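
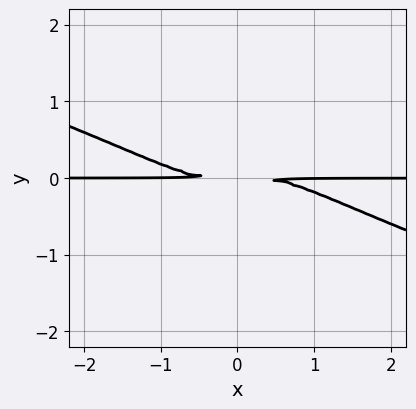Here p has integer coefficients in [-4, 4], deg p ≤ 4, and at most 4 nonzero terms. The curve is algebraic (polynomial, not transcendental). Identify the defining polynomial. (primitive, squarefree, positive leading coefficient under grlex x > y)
(a) The degree is 4 — the shape is more complex than any degree-3 curve.
(b) Checking where it meets the axes: every point of the x-axis in the box is on the curve.
(c) These observations pin down the coefficients.

x^3*y + 2*x^2*y^2 - 2*x*y^3 + 3*y^2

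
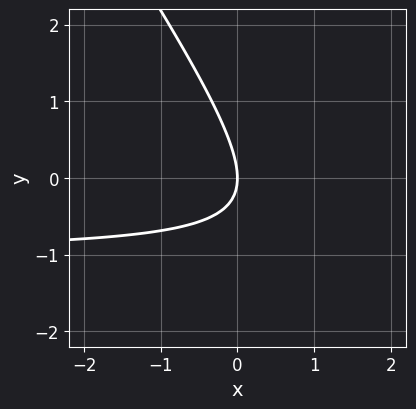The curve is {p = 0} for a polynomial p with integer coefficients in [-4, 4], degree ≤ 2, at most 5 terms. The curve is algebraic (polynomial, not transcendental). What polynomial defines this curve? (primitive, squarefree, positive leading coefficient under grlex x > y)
3*x*y + 2*y^2 + 3*x

Degree: the shape is more complex than any degree-1 curve, so deg p = 2.
Against the integer gridlines: it crosses the y-axis at the gridline y = 0; it crosses the x-axis at the gridline x = 0.
Together with the visible shape, these determine p as stated.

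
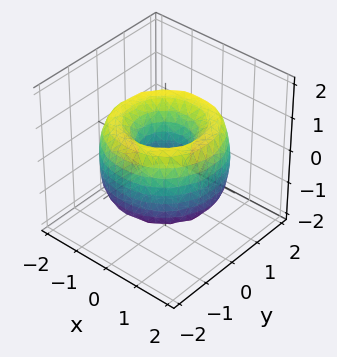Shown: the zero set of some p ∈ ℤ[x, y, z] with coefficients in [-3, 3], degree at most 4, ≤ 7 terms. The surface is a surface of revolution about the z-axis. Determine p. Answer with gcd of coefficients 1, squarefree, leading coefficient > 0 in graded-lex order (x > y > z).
x^4 + 2*x^2*y^2 + y^4 - 3*x^2 - 3*y^2 + z^2 + 1

(a) deg p = 4. No degree-3 surface has this shape.
(b) By symmetry, every cross-section ⟂ z is a circle, so x, y appear only via x² + y².
(c) Checking where it meets the axes: a circular section at z = -1 has radius exactly 1; no z-intercept at any integer in the box.
(d) Putting this together gives p.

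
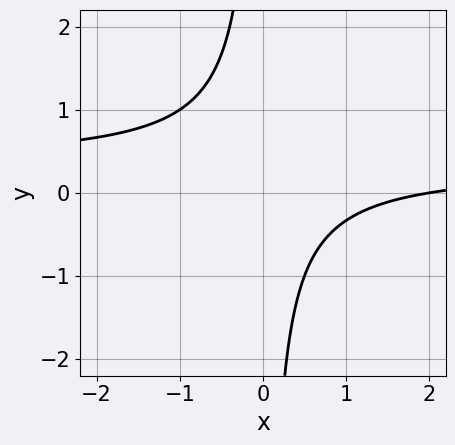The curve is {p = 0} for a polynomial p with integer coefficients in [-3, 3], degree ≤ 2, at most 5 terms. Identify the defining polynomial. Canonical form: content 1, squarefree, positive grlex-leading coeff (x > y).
3*x*y - x + 2

(a) deg p = 2. No degree-1 curve has this shape.
(b) From the visible intercepts: it meets the x-axis at x = 2 (among the integer gridlines); no y-intercept at any integer in the box.
(c) The integer polynomial consistent with all of this is the stated p.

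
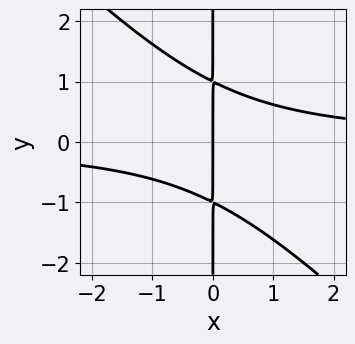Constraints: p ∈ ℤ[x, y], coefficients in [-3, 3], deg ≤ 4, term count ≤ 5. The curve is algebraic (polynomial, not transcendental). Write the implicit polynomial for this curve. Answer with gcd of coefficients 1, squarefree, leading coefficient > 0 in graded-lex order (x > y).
(a) deg p = 3. No degree-2 curve has this shape.
(b) From the axis intercepts and sections: it meets the x-axis at x = 0 (among the integer gridlines); every point of the y-axis in the box is on the curve.
(c) Matching integer coefficients to the picture gives p.

x^2*y + x*y^2 - x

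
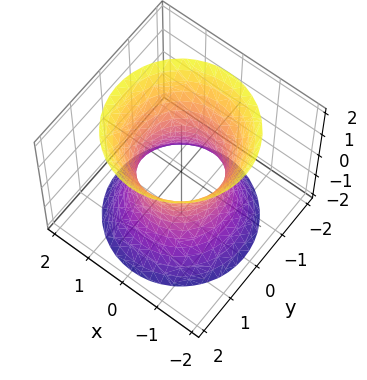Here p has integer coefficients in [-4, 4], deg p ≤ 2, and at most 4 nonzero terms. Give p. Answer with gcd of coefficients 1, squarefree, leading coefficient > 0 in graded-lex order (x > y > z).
2*x^2 + 2*y^2 - z^2 - 2

Degree: an hourglass — one-sheet hyperboloid; a quadric, so deg p = 2.
Symmetries: mirror symmetry z ↦ −z ⇒ only even powers of z; the surface is invariant under rotation about z: p = q(x² + y², z).
From the visible intercepts: a circular section at z = 1 has radius between 1 and 2; among the integer gridlines, it crosses the x-axis at x ∈ {-1, 1}; the y-axis gridline crossings are at y ∈ {-1, 1}; the surface avoids every integer z-axis point in the box.
Solving for integer coefficients yields p as stated.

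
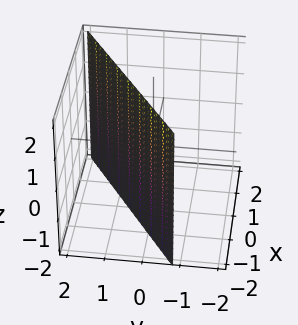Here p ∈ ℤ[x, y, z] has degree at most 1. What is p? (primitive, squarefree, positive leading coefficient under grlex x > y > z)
2*x - 3*y + 2

First, the degree is 1 — every cross-section is a straight line — this is a plane.
Then, from the axis intercepts and sections: no z-intercept at any integer in the box; it meets the x-axis at x = -1 (among the integer gridlines).
Finally, matching integer coefficients to the picture gives p.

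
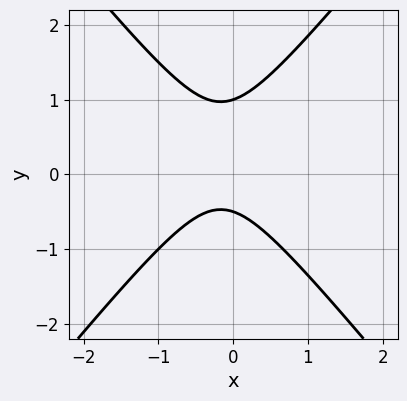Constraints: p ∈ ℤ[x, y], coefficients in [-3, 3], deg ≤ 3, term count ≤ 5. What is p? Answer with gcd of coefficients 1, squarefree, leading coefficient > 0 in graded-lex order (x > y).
3*x^2 - 2*y^2 + x + y + 1

First, deg p = 2. The shape is more complex than any degree-1 curve.
Next, from the axis intercepts and sections: it meets the y-axis at y = 1 (among the integer gridlines); the curve avoids every integer x-axis point in the box.
Finally, solving for integer coefficients yields p as stated.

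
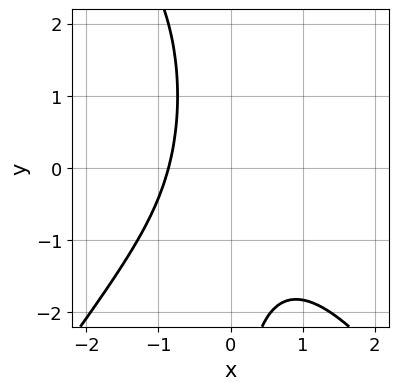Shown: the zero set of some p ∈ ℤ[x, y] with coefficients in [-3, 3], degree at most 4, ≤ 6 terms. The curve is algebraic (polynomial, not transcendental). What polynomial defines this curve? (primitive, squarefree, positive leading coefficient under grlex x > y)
(a) Degree: the shape is more complex than any degree-2 curve, so deg p = 3.
(b) Observable constraints: the curve avoids every integer y-axis point in the box.
(c) Putting this together gives p.

2*x^3 - x*y^2 + 2*x*y + 2*x + 3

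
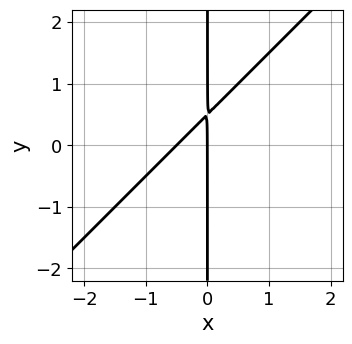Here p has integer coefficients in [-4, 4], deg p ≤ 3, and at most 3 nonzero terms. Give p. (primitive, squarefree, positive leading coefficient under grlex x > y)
2*x^2 - 2*x*y + x

(a) The degree is 2 — no degree-1 curve has this shape.
(b) From the visible intercepts: it meets the x-axis at x = 0 (among the integer gridlines); the visible y-axis segment lies entirely on the curve.
(c) Fitting integer coefficients to these (and the overall shape) gives p.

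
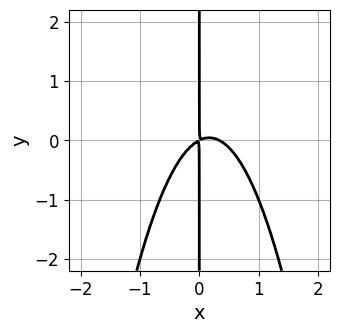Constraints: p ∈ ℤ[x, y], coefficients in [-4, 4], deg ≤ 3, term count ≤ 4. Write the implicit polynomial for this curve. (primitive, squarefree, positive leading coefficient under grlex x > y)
(a) deg p = 3.
(b) Checking where it meets the axes: the visible y-axis segment lies entirely on the curve.
(c) Together with the visible shape, these determine p as stated.

3*x^3 - x^2 + 2*x*y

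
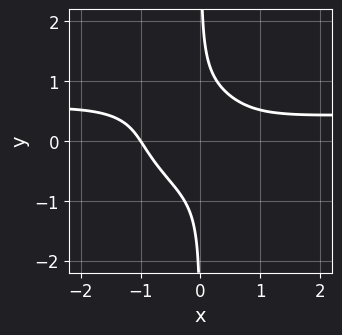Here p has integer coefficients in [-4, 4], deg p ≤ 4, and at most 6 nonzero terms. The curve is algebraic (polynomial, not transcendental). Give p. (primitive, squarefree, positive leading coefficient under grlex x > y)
(a) Degree: no degree-3 curve has this shape, so deg p = 4.
(b) From the axis intercepts and sections: it crosses the x-axis at the gridline x = -1; no y-intercept at any integer in the box.
(c) Solving for integer coefficients yields p as stated.

2*x^3*y + 2*x^2*y^2 + 3*x*y^3 - x^3 - 1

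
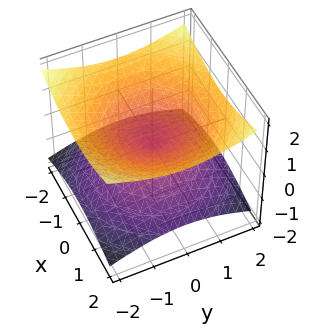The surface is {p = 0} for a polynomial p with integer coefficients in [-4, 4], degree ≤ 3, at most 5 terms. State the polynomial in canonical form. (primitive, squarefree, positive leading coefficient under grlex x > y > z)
x^2 + y^2 - 3*z^2

Degree: two nappes meeting at a single point; a quadric, so deg p = 2.
Symmetries: mirror symmetry z ↦ −z ⇒ only even powers of z; the surface is invariant under rotation about z: p = q(x² + y², z).
Against the integer gridlines: a circular section at z = 1 has radius between 1 and 2; one z-axis crossing is at z = 0; it crosses the y-axis at the gridline y = 0; it crosses the x-axis at the gridline x = 0.
Putting this together gives p.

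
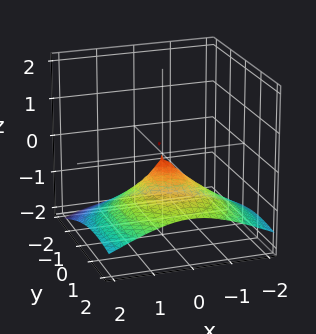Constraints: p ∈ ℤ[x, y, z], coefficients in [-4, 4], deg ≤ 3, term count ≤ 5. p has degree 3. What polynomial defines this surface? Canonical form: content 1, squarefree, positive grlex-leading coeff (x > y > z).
3*z^3 + 3*x^2 + 2*y^2 + 3*y*z

First, the degree is 3 — a generic line meets the surface in up to 3 points.
Then, observable constraints: it meets the z-axis at z = 0 (among the integer gridlines); it meets the y-axis at y = 0 (among the integer gridlines).
Finally, matching integer coefficients to the picture gives p.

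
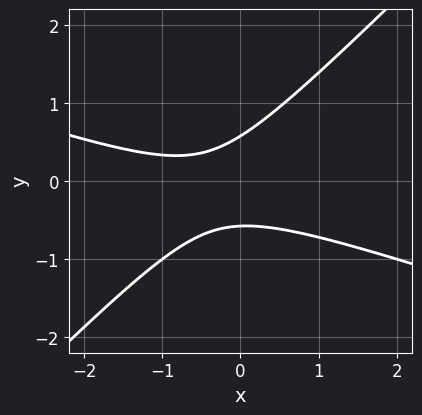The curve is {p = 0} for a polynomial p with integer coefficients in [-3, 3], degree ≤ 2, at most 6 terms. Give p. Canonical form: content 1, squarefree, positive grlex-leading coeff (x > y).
x^2 + 2*x*y - 3*y^2 + x + 1

deg p = 2.
Reading off the gridlines: no x-intercept at any integer in the box.
Solving for integer coefficients yields p as stated.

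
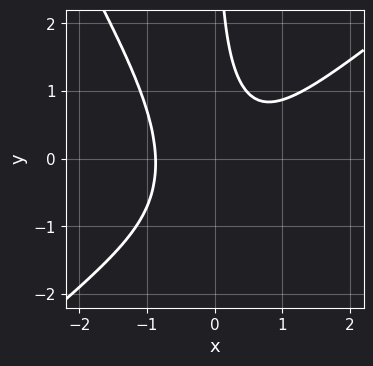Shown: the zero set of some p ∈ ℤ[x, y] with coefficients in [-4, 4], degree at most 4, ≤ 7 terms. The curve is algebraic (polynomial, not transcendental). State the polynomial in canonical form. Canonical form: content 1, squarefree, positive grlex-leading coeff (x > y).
First, degree: no degree-2 curve has this shape, so deg p = 3.
Then, checking where it meets the axes: it misses every integer gridline on the y-axis.
Finally, solving for integer coefficients yields p as stated.

3*x^3 - 2*x^2*y - 2*x*y^2 - 2*x*y + 2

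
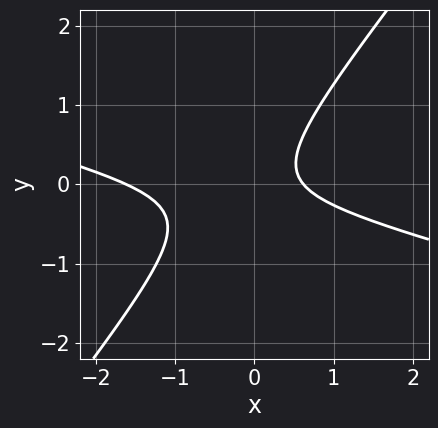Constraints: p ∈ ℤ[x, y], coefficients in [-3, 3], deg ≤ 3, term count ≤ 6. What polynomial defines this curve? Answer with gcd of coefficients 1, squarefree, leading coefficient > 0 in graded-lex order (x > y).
(a) The degree is 2 — no degree-1 curve has this shape.
(b) Against the integer gridlines: it misses every integer gridline on the y-axis.
(c) Fitting integer coefficients to these (and the overall shape) gives p.

x^2 + 3*x*y - 3*y^2 + x - 1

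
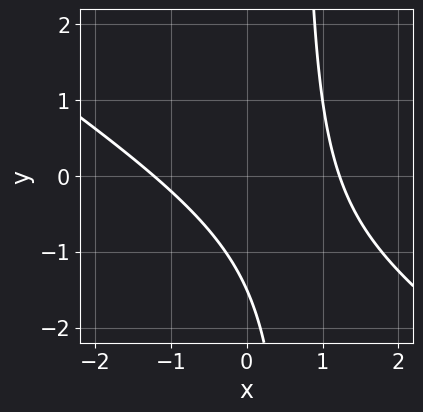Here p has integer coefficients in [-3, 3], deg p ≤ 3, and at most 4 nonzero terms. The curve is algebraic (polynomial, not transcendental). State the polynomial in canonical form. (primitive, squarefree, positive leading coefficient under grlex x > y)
(a) deg p = 2. A generic line meets the curve in up to 2 points.
(b) Putting this together gives p.

2*x^2 + 3*x*y - 2*y - 3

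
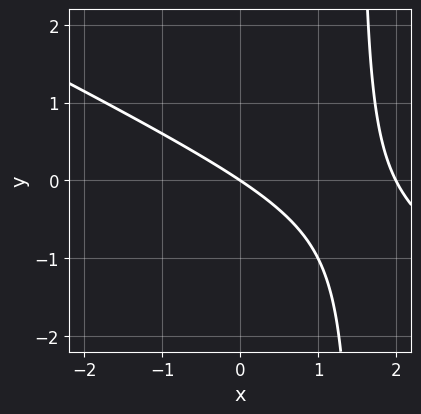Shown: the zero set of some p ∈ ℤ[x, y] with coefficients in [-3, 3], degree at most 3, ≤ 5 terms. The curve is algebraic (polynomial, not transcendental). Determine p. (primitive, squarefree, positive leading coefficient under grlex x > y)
First, the degree is 2 — no degree-1 curve has this shape.
Then, reading off the gridlines: among the integer gridlines, it crosses the x-axis at x ∈ {0, 2}; it crosses the y-axis at the gridline y = 0.
Finally, putting this together gives p.

x^2 + 2*x*y - 2*x - 3*y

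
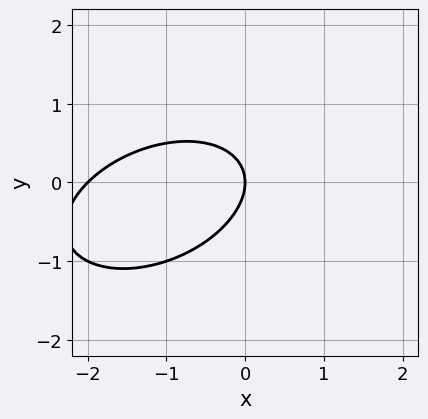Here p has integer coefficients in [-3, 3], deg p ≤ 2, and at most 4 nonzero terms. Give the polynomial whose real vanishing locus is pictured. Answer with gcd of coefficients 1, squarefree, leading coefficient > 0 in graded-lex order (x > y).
x^2 - x*y + 2*y^2 + 2*x

First, degree: a generic line meets the curve in up to 2 points, so deg p = 2.
Then, checking where it meets the axes: it meets the y-axis at y = 0 (among the integer gridlines); among the integer gridlines, it crosses the x-axis at x ∈ {-2, 0}.
Finally, assembling these constraints gives the stated polynomial.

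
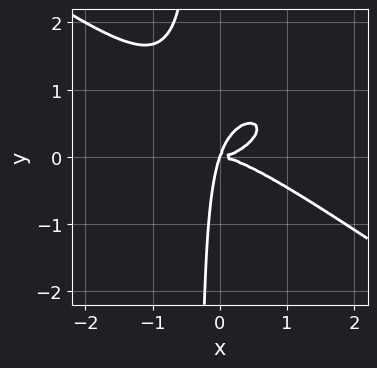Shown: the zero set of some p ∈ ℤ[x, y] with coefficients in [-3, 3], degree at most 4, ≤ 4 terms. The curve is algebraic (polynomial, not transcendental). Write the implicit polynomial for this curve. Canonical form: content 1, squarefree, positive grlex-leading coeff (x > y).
Degree: a generic line meets the curve in up to 4 points, so deg p = 4.
Checking where it meets the axes: it meets the x-axis at x = 0 (among the integer gridlines); it meets the y-axis at y = 0 (among the integer gridlines).
Assembling these constraints gives the stated polynomial.

x^4 + 3*x*y^3 - 3*x*y^2 + y^3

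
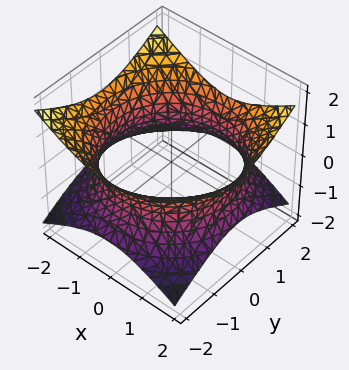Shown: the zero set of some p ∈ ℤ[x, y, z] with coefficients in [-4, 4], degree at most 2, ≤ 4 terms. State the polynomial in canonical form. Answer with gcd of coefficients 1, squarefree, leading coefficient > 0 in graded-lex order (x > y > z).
x^2 + y^2 - 2*z^2 - 3

1. Degree: an hourglass — one-sheet hyperboloid; a quadric, so deg p = 2.
2. By symmetry, the surface is invariant under rotation about z: p = q(x² + y², z); it's symmetric under z → −z, forcing even powers of z.
3. Against the integer gridlines: the surface avoids every integer z-axis point in the box; a circular section at z = 0 has radius between 1 and 2.
4. Fitting integer coefficients to these (and the overall shape) gives p.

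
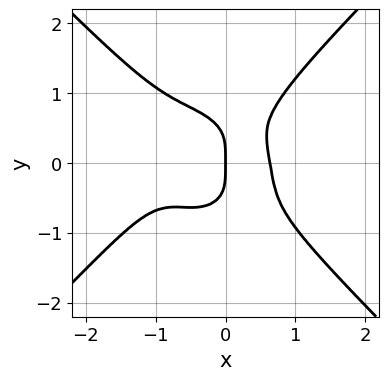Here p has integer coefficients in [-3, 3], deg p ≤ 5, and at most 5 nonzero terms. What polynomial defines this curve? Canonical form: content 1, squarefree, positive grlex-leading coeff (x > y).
3*x^4 - 3*y^4 + 3*x^3 + 2*x^2*y - 2*x

First, deg p = 4. A generic line meets the curve in up to 4 points.
Next, from the axis intercepts and sections: it crosses the x-axis at the gridline x = 0; it crosses the y-axis at the gridline y = 0.
Finally, putting this together gives p.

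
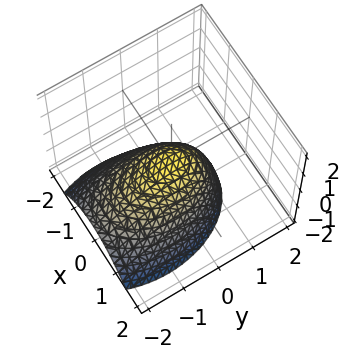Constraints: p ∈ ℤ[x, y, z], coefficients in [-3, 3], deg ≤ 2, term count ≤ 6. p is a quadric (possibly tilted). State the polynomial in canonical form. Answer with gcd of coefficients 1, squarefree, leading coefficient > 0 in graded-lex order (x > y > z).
2*x^2 + y^2 - y*z + 2*z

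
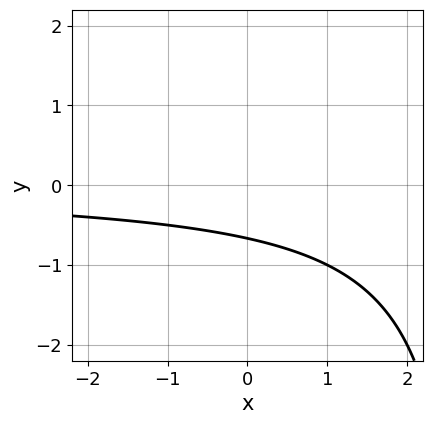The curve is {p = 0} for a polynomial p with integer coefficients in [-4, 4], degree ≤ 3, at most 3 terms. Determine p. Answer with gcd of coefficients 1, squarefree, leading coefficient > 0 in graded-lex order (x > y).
x*y - 3*y - 2

1. The degree is 2 — the shape is more complex than any degree-1 curve.
2. From the visible intercepts: no x-intercept at any integer in the box.
3. Assembling these constraints gives the stated polynomial.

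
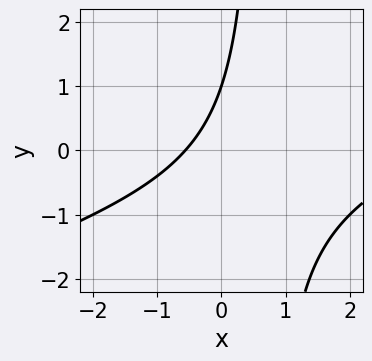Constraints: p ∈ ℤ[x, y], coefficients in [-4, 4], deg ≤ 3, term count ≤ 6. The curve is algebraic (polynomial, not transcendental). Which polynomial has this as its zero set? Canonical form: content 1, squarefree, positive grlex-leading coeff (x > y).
x^2 - 3*x*y - 3*x + 2*y - 2

First, degree: the shape is more complex than any degree-1 curve, so deg p = 2.
Next, checking where it meets the axes: one y-axis crossing is at y = 1.
Finally, these observations pin down the coefficients.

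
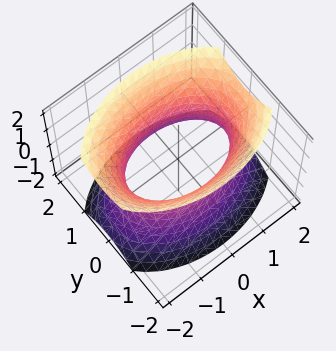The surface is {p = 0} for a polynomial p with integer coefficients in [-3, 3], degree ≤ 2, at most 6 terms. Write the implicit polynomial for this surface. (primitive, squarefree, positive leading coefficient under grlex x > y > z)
x^2 + 2*y^2 - z^2 - 2

First, deg p = 2.
Then, symmetries: mirror symmetry z ↦ −z ⇒ only even powers of z; it's symmetric under x → −x, forcing even powers of x; mirror symmetry y ↦ −y ⇒ only even powers of y.
Then, checking where it meets the axes: the y-axis gridline crossings are at y ∈ {-1, 1}; no z-intercept at any integer in the box.
Finally, solving for integer coefficients yields p as stated.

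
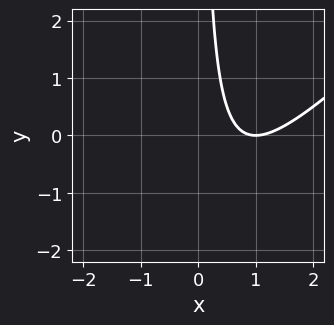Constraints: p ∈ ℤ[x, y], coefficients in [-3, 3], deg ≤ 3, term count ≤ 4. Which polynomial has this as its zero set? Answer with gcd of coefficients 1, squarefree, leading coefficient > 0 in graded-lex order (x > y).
x^2 - x*y - 2*x + 1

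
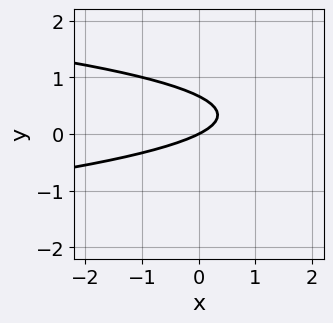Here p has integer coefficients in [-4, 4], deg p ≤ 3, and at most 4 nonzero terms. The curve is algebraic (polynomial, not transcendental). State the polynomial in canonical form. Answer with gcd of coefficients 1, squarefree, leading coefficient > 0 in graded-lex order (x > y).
(a) The degree is 2 — no degree-1 curve has this shape.
(b) Against the integer gridlines: it meets the x-axis at x = 0 (among the integer gridlines); one y-axis crossing is at y = 0.
(c) The integer polynomial consistent with all of this is the stated p.

3*y^2 + x - 2*y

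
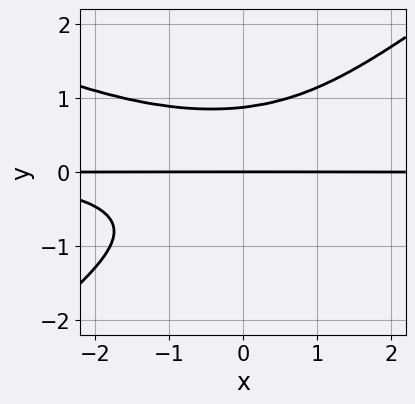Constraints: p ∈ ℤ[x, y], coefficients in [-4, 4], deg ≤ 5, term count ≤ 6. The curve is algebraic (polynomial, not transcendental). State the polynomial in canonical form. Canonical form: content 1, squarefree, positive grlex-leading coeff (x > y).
Degree: no degree-3 curve has this shape, so deg p = 4.
From the axis intercepts and sections: the visible x-axis segment lies entirely on the curve; it crosses the y-axis at the gridline y = 0.
Together with the visible shape, these determine p as stated.

x^2*y^2 + x*y^3 - 3*y^4 + 2*y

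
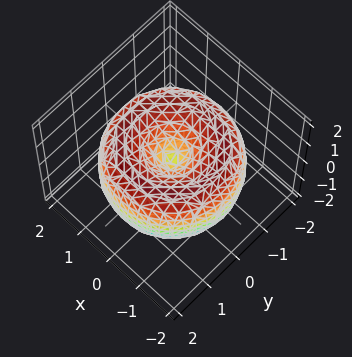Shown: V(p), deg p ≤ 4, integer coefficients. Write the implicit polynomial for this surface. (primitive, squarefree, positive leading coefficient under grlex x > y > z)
The degree is 4 — the shape is more complex than any degree-3 surface.
Symmetry: every cross-section ⟂ z is a circle, so x, y appear only via x² + y².
Reading off the gridlines: one y-axis crossing is at y = 0; one z-axis crossing is at z = 0; a circular section at z = 0 has radius between 1 and 2; it crosses the x-axis at the gridline x = 0.
Solving for integer coefficients yields p as stated.

x^4 + 2*x^2*y^2 + y^4 - 3*x^2 - 3*y^2 + 2*z^2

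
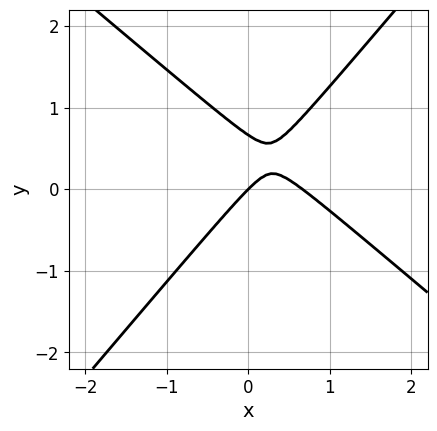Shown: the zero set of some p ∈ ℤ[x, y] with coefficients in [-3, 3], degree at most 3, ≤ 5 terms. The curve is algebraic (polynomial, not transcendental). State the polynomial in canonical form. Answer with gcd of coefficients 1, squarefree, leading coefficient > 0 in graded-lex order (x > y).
3*x^2 + x*y - 3*y^2 - 2*x + 2*y

The degree is 2 — the shape is more complex than any degree-1 curve.
From the visible intercepts: one y-axis crossing is at y = 0; it meets the x-axis at x = 0 (among the integer gridlines).
Fitting integer coefficients to these (and the overall shape) gives p.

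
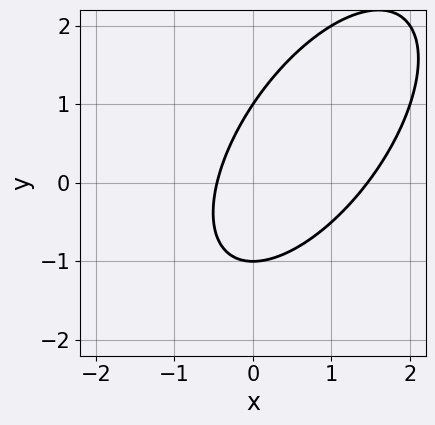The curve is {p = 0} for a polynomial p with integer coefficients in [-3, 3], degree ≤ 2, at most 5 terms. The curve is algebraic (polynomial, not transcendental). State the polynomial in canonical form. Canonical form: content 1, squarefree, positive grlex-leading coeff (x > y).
3*x^2 - 3*x*y + 2*y^2 - 3*x - 2

1. deg p = 2. The shape is more complex than any degree-1 curve.
2. Reading off the gridlines: among the integer gridlines, it crosses the y-axis at y ∈ {-1, 1}.
3. Solving for integer coefficients yields p as stated.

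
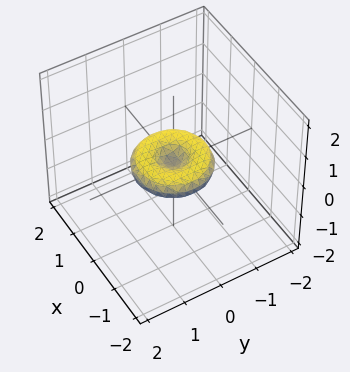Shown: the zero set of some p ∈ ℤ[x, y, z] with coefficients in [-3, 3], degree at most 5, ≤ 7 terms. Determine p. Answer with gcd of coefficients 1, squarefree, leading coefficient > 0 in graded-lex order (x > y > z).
(a) The degree is 4 — no degree-3 surface has this shape.
(b) Symmetries: rotational symmetry about the z-axis ⇒ p depends on x, y only through x² + y².
(c) From the visible intercepts: among the integer gridlines, it crosses the x-axis at x ∈ {-1, 0, 1}; the y-axis gridline crossings are at y ∈ {-1, 0, 1}.
(d) Matching integer coefficients to the picture gives p.

x^4 + 2*x^2*y^2 + y^4 - x^2 - y^2 + 3*z^2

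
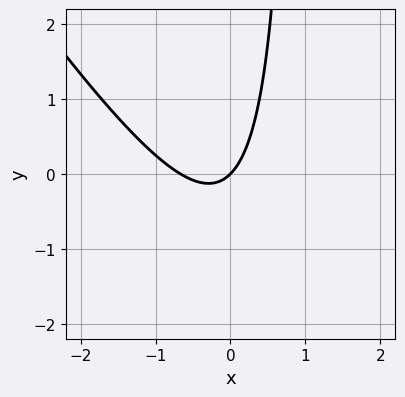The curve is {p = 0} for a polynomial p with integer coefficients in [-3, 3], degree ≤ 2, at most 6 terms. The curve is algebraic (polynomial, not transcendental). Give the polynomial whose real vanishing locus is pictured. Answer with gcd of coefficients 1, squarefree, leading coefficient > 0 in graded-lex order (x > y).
deg p = 2.
From the axis intercepts and sections: it meets the y-axis at y = 0 (among the integer gridlines); one x-axis crossing is at x = 0.
These observations pin down the coefficients.

3*x^2 + 2*x*y + 2*x - 2*y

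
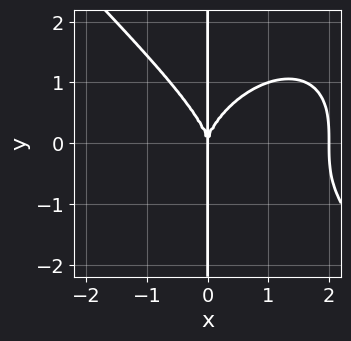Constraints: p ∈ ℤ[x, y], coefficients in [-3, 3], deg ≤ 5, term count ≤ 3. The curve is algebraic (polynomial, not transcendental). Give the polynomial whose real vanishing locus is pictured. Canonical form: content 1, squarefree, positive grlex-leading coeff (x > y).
x^4 + x*y^3 - 2*x^3

First, deg p = 4. A generic line meets the curve in up to 4 points.
Next, from the axis intercepts and sections: every point of the y-axis in the box is on the curve; the x-axis gridline crossings are at x ∈ {0, 2}.
Finally, these observations pin down the coefficients.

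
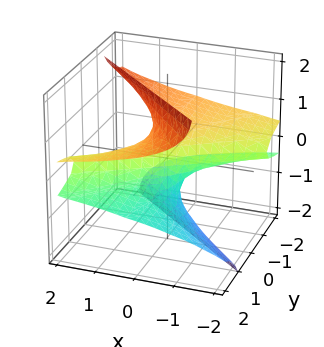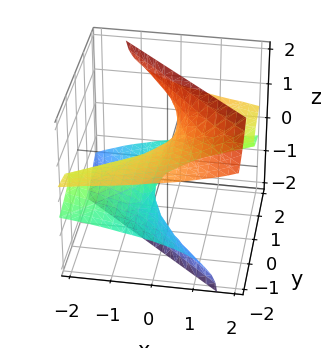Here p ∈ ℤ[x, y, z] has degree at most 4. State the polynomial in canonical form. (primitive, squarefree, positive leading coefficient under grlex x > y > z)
1. deg p = 3.
2. Checking where it meets the axes: one x-axis crossing is at x = 0; it meets the z-axis at z = 0 (among the integer gridlines).
3. The integer polynomial consistent with all of this is the stated p.

2*x*z^2 + 3*y*z^2 - z^3 + x - 2*y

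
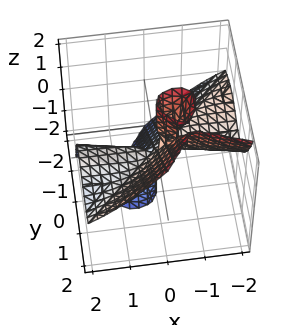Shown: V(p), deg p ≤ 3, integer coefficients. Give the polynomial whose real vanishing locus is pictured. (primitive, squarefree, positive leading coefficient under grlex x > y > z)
First, deg p = 3. A generic line meets the surface in up to 3 points.
Then, from the axis intercepts and sections: it meets the y-axis at y = 0 (among the integer gridlines); the visible x-axis segment lies entirely on the surface; the visible z-axis segment lies entirely on the surface.
Finally, assembling these constraints gives the stated polynomial.

2*x^2*z + 3*x*y^2 + x*z^2 - 3*y^3 + 3*y^2*z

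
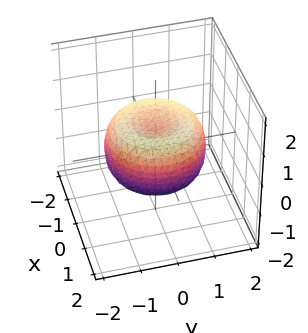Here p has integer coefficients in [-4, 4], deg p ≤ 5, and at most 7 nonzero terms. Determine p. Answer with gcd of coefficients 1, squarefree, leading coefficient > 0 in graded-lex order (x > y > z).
1. deg p = 4. A generic line meets the surface in up to 4 points.
2. Symmetry: the z-axis is an axis of rotation, so x and y enter only as x² + y².
3. Reading off the gridlines: a circular section at z = 0 has radius between 1 and 2.
4. Solving for integer coefficients yields p as stated.

2*x^4 + 4*x^2*y^2 + 2*y^4 - 3*x^2 - 3*y^2 + 3*z^2 - 1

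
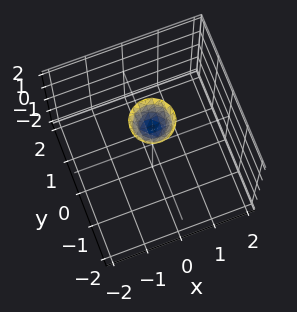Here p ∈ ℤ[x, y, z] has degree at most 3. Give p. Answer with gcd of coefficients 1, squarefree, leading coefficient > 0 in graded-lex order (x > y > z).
First, deg p = 2. A generic line meets the surface in up to 2 points.
Next, symmetries: rotational symmetry about the z-axis ⇒ p depends on x, y only through x² + y².
Then, against the integer gridlines: no y-intercept at any integer in the box; a circular section at z = 2 has radius between 0 and 1; no x-intercept at any integer in the box.
Finally, the integer polynomial consistent with all of this is the stated p.

3*x^2 + 3*y^2 - 2*z + 3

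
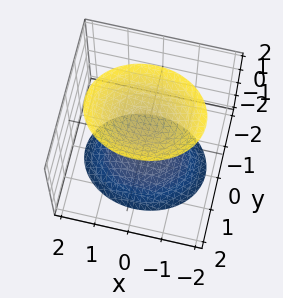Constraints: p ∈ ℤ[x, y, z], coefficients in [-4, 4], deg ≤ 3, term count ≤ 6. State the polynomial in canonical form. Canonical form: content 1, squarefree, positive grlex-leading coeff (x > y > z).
1. There are 2 components. Treating them together as one polynomial.
2. Degree: two separate bowl-shaped sheets opening away from each other; a quadric, so deg p = 2.
3. Symmetries: mirror symmetry y ↦ −y ⇒ only even powers of y; the z ↦ −z reflection is a symmetry, so z appears only in even powers; mirror symmetry x ↦ −x ⇒ only even powers of x.
4. Checking where it meets the axes: it misses every integer gridline on the x-axis; the surface avoids every integer y-axis point in the box.
5. Together with the visible shape, these determine p as stated.

2*x^2 + 3*y^2 - 2*z^2 + 3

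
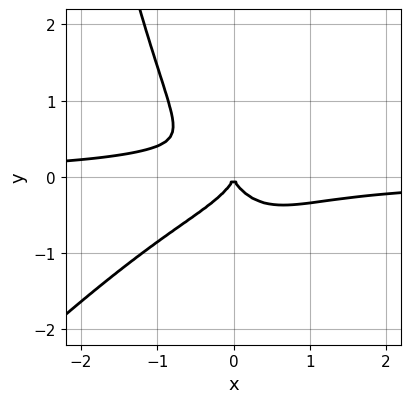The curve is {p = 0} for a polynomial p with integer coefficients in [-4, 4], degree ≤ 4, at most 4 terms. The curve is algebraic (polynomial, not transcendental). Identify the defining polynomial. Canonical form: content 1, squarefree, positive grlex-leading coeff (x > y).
2*x^3*y - 2*x^2*y^2 + 2*y^3 + x^2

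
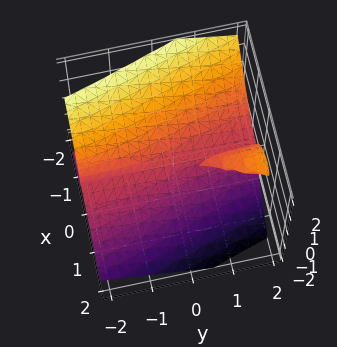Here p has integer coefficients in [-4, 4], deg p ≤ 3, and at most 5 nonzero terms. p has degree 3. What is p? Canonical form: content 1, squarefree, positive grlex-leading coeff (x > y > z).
x^3 - x*y*z + z^3

(a) There are 2 components. They look like related sheets of one shape, so recover p as a whole.
(b) deg p = 3. The shape is more complex than any degree-2 surface.
(c) From the axis intercepts and sections: it meets the z-axis at z = 0 (among the integer gridlines); the visible y-axis segment lies entirely on the surface; it crosses the x-axis at the gridline x = 0.
(d) Solving for integer coefficients yields p as stated.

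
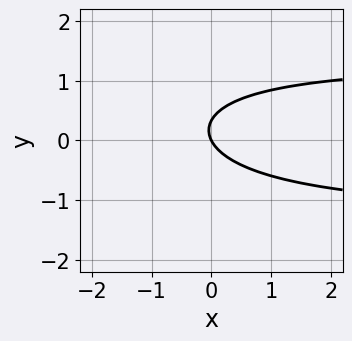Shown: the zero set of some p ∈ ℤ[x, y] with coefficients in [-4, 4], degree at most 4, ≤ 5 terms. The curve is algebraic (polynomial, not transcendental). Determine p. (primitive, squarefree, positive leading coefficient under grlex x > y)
1. deg p = 3. No degree-2 curve has this shape.
2. Observable constraints: it crosses the y-axis at the gridline y = 0; it crosses the x-axis at the gridline x = 0.
3. The integer polynomial consistent with all of this is the stated p.

x*y^2 + 3*y^2 - 2*x - y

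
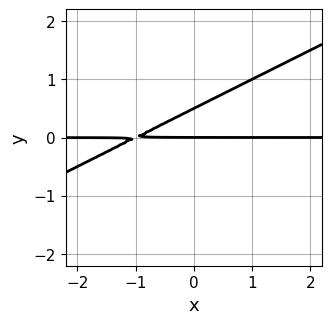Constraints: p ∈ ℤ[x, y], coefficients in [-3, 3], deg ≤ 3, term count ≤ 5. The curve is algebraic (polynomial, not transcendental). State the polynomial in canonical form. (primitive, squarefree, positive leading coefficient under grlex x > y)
x*y - 2*y^2 + y

1. deg p = 2.
2. Against the integer gridlines: one y-axis crossing is at y = 0; every point of the x-axis in the box is on the curve.
3. Assembling these constraints gives the stated polynomial.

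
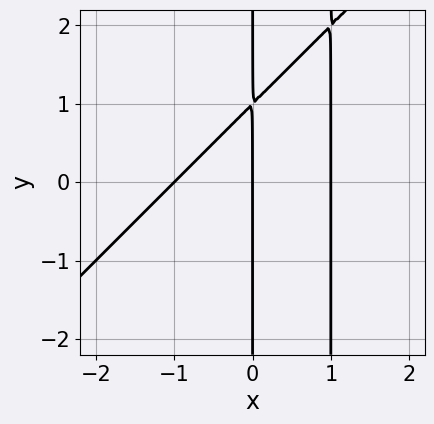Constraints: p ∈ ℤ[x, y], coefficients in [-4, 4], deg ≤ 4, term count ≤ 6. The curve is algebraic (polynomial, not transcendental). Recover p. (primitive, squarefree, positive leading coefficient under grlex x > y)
x^3 - x^2*y + x*y - x

The degree is 3 — no degree-2 curve has this shape.
Against the integer gridlines: the x-axis gridline crossings are at x ∈ {-1, 0, 1}; every point of the y-axis in the box is on the curve.
Solving for integer coefficients yields p as stated.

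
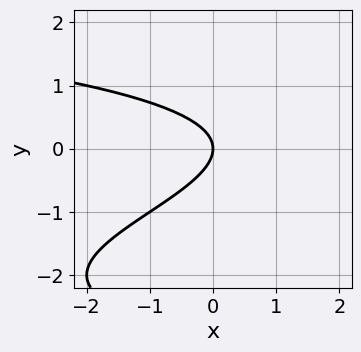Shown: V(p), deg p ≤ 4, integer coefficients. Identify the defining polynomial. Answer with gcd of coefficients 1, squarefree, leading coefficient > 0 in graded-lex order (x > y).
y^3 + 3*y^2 + 2*x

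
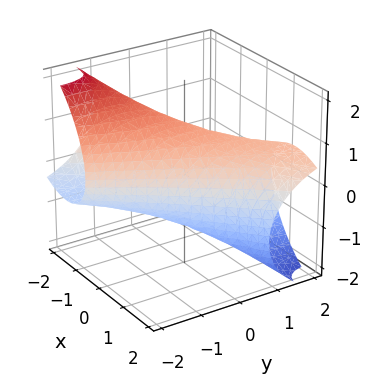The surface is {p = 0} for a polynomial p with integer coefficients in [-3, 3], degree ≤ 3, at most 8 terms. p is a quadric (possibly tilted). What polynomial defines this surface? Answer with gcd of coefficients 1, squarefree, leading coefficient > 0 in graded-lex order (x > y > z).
2*x^2 - 3*x*y + 2*x*z + y^2 + 2*z^2 - 2

(a) deg p = 2. The shape is more complex than any degree-1 surface.
(b) Observable constraints: the x-axis gridline crossings are at x ∈ {-1, 1}; the z-axis gridline crossings are at z ∈ {-1, 1}.
(c) These observations pin down the coefficients.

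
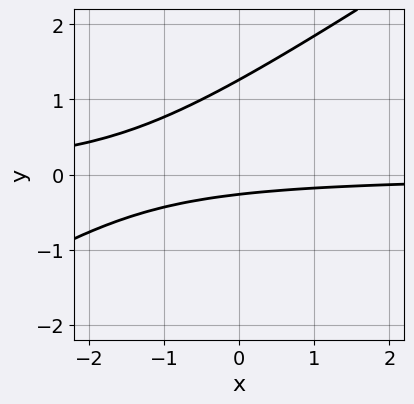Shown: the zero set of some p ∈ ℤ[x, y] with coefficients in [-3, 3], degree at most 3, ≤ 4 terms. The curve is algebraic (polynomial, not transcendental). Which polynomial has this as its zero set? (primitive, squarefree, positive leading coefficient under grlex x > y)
1. The degree is 2 — the shape is more complex than any degree-1 curve.
2. Observable constraints: it misses every integer gridline on the x-axis.
3. Fitting integer coefficients to these (and the overall shape) gives p.

2*x*y - 3*y^2 + 3*y + 1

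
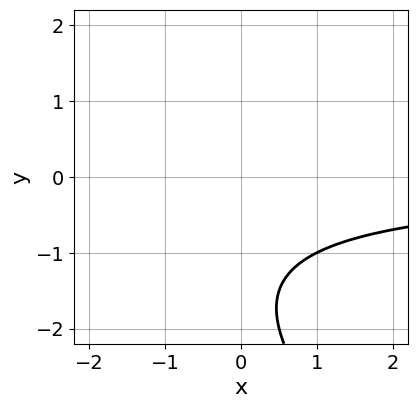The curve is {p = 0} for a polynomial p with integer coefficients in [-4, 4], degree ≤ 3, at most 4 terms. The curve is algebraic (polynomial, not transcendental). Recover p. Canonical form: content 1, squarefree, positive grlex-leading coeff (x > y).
x*y + y^2 + 3*y + 3

deg p = 2. No degree-1 curve has this shape.
From the axis intercepts and sections: no y-intercept at any integer in the box; no x-intercept at any integer in the box.
Solving for integer coefficients yields p as stated.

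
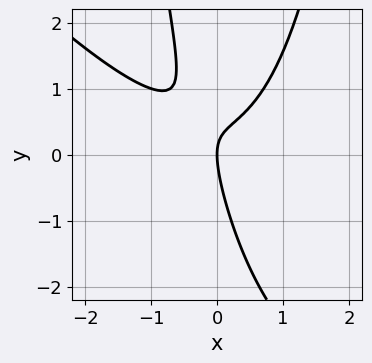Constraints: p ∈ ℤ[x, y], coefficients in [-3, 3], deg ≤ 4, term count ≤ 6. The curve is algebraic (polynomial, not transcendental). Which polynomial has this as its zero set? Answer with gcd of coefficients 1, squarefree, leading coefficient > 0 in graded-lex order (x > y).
1. Degree: the shape is more complex than any degree-2 curve, so deg p = 3.
2. From the axis intercepts and sections: it meets the y-axis at y = 0 (among the integer gridlines); it meets the x-axis at x = 0 (among the integer gridlines).
3. Putting this together gives p.

2*x^3 + 2*x^2*y - 3*x*y - y^2 + 2*x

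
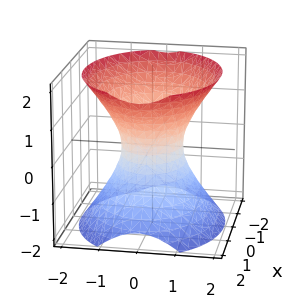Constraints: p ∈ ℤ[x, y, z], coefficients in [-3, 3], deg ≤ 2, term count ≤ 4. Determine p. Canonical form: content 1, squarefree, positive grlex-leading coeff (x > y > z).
2*x^2 + 3*y^2 - 2*z^2 - 2

(a) deg p = 2.
(b) Symmetries: the x ↦ −x reflection is a symmetry, so x appears only in even powers; mirror symmetry z ↦ −z ⇒ only even powers of z; it's symmetric under y → −y, forcing even powers of y.
(c) Reading off the gridlines: among the integer gridlines, it crosses the x-axis at x ∈ {-1, 1}; the surface avoids every integer z-axis point in the box.
(d) Solving for integer coefficients yields p as stated.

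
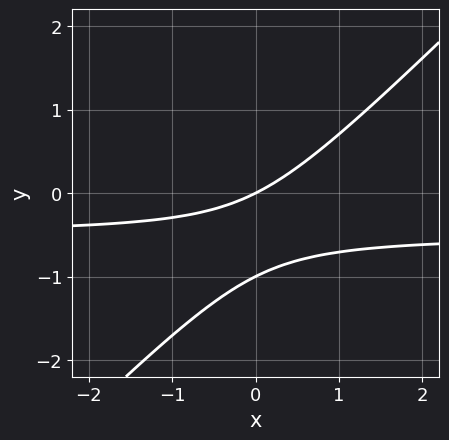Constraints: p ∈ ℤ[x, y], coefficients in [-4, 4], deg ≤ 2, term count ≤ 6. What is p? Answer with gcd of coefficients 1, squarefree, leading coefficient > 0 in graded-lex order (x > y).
2*x*y - 2*y^2 + x - 2*y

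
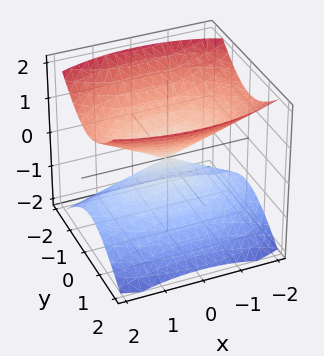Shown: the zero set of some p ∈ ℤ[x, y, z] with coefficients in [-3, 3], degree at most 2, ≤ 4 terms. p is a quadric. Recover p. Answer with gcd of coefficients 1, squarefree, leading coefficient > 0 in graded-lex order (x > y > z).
First, there are 2 components. They look like related sheets of one shape, so recover p as a whole.
Next, deg p = 2. Two nappes meeting at a single point; a quadric.
Then, symmetries: the z ↦ −z reflection is a symmetry, so z appears only in even powers; it's symmetric under y → −y, forcing even powers of y; it's symmetric under x → −x, forcing even powers of x.
Next, against the integer gridlines: one x-axis crossing is at x = 0; one y-axis crossing is at y = 0; it crosses the z-axis at the gridline z = 0.
Finally, fitting integer coefficients to these (and the overall shape) gives p.

x^2 + 3*y^2 - 3*z^2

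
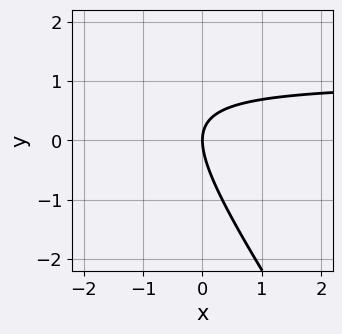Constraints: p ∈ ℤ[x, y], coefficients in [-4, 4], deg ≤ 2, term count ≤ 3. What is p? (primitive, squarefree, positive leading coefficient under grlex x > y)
1. deg p = 2. A generic line meets the curve in up to 2 points.
2. Checking where it meets the axes: it meets the x-axis at x = 0 (among the integer gridlines); it crosses the y-axis at the gridline y = 0.
3. Putting this together gives p.

3*x*y + 2*y^2 - 3*x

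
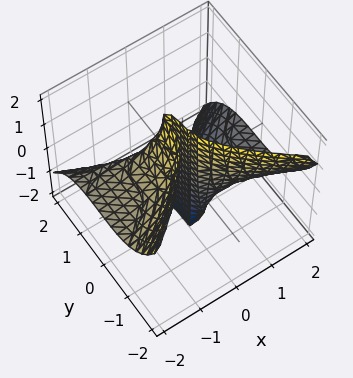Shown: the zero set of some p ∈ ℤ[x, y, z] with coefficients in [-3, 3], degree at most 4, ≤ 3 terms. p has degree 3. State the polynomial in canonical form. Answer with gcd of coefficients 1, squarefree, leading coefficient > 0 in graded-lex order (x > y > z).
First, the degree is 3 — no degree-2 surface has this shape.
Then, checking where it meets the axes: one y-axis crossing is at y = 0; the visible z-axis segment lies entirely on the surface; it meets the x-axis at x = 0 (among the integer gridlines).
Finally, assembling these constraints gives the stated polynomial.

3*x^2*z + 2*y^3 + 2*x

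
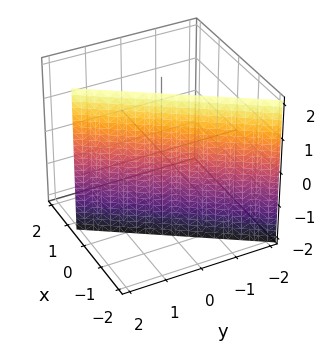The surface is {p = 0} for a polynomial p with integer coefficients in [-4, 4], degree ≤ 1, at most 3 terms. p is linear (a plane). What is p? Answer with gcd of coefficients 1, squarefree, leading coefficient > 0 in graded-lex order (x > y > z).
3*x - 2*y + 2

(a) The degree is 1 — the surface is flat (a plane).
(b) Observable constraints: one y-axis crossing is at y = 1; no z-intercept at any integer in the box.
(c) Solving for integer coefficients yields p as stated.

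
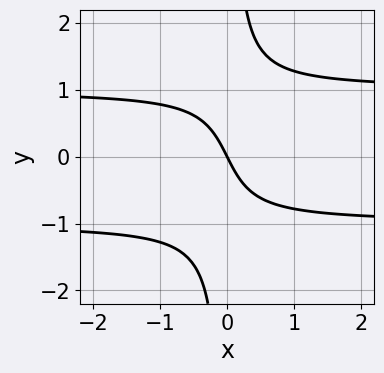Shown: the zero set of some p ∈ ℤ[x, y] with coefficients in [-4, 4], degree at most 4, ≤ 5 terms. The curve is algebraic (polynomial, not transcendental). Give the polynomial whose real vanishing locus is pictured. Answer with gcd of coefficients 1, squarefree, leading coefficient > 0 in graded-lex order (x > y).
2*x*y^2 - 2*x - y

(a) The degree is 3 — the shape is more complex than any degree-2 curve.
(b) From the visible intercepts: it crosses the y-axis at the gridline y = 0; one x-axis crossing is at x = 0.
(c) Assembling these constraints gives the stated polynomial.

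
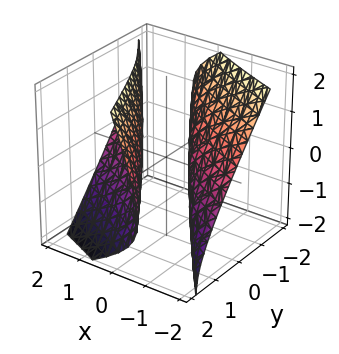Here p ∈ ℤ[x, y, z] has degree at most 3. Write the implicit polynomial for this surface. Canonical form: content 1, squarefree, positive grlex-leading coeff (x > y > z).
x^2 + 3*x*y + 2*x*z + y^2 - z^2 - 1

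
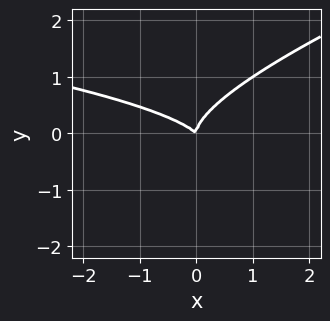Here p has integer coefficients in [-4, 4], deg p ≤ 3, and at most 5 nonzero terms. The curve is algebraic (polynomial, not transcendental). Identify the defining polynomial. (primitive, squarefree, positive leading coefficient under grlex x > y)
x*y^2 - 3*y^3 + x^2 + x*y

First, deg p = 3. The shape is more complex than any degree-2 curve.
Next, from the axis intercepts and sections: it meets the x-axis at x = 0 (among the integer gridlines); one y-axis crossing is at y = 0.
Finally, the integer polynomial consistent with all of this is the stated p.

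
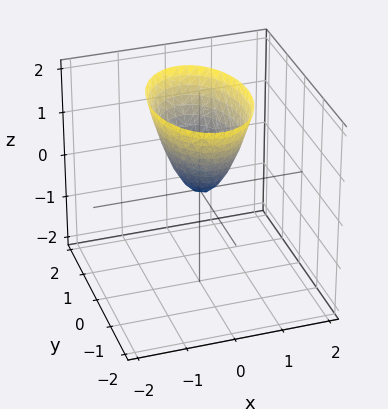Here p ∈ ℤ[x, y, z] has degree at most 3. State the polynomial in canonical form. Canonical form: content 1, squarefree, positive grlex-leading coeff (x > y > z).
2*x^2 + y^2 - z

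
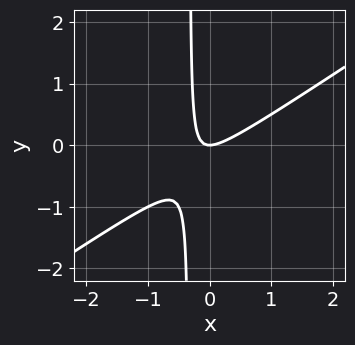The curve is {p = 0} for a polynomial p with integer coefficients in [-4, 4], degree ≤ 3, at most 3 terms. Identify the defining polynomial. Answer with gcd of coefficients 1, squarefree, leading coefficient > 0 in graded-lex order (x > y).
1. Degree: the shape is more complex than any degree-1 curve, so deg p = 2.
2. Reading off the gridlines: one y-axis crossing is at y = 0; it crosses the x-axis at the gridline x = 0.
3. Solving for integer coefficients yields p as stated.

2*x^2 - 3*x*y - y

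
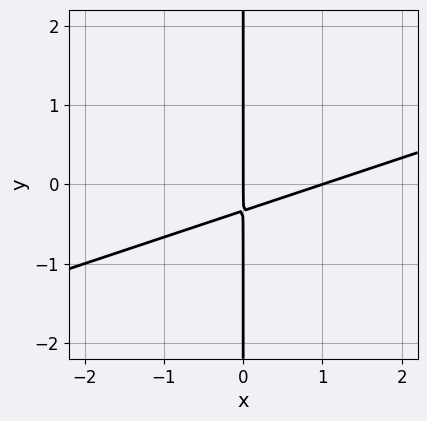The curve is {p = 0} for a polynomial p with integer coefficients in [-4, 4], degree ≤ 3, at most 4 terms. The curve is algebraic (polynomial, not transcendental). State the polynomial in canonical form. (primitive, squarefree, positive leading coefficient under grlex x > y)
x^2 - 3*x*y - x

First, the degree is 2 — a generic line meets the curve in up to 2 points.
Next, from the axis intercepts and sections: the visible y-axis segment lies entirely on the curve; the x-axis gridline crossings are at x ∈ {0, 1}.
Finally, these observations pin down the coefficients.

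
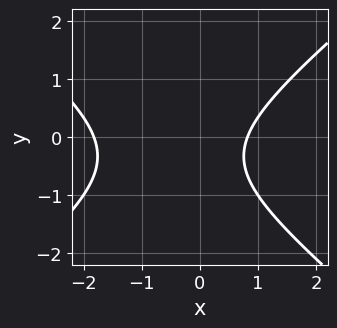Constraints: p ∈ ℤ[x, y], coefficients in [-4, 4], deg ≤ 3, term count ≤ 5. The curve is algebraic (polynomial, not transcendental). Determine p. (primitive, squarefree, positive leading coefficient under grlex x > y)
2*x^2 - 3*y^2 + 2*x - 2*y - 3

Degree: no degree-1 curve has this shape, so deg p = 2.
Against the integer gridlines: no y-intercept at any integer in the box.
The integer polynomial consistent with all of this is the stated p.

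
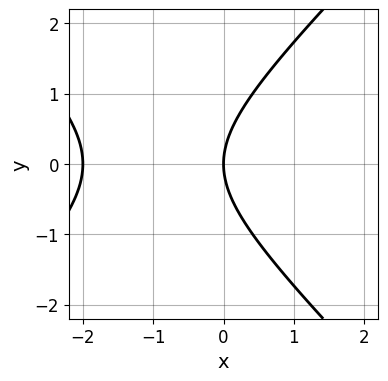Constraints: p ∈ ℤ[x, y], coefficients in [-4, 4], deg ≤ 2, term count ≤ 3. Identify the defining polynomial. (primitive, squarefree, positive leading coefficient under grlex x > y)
1. deg p = 2. No degree-1 curve has this shape.
2. Symmetries: mirror symmetry y ↦ −y ⇒ only even powers of y.
3. Checking where it meets the axes: it meets the y-axis at y = 0 (among the integer gridlines); the x-axis gridline crossings are at x ∈ {-2, 0}.
4. Fitting integer coefficients to these (and the overall shape) gives p.

x^2 - y^2 + 2*x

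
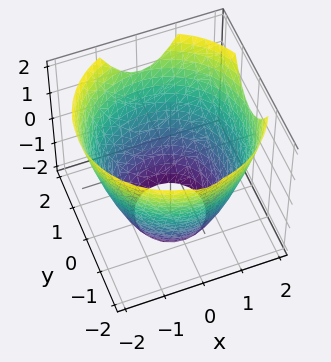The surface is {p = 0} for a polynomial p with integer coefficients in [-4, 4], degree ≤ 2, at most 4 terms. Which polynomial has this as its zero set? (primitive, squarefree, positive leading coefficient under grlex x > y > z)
x^2 + y^2 - z - 3

First, deg p = 2. No degree-1 surface has this shape.
Then, symmetry: every cross-section ⟂ z is a circle, so x, y appear only via x² + y².
Then, from the visible intercepts: a circular section at z = 0 has radius between 1 and 2; no z-intercept at any integer in the box.
Finally, together with the visible shape, these determine p as stated.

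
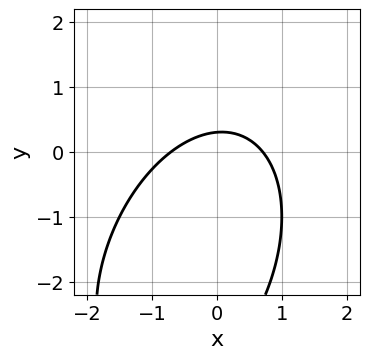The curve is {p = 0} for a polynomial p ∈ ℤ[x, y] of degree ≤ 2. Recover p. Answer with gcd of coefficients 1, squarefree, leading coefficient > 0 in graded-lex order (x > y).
2*x^2 - x*y + y^2 + 3*y - 1

1. Degree: the shape is more complex than any degree-1 curve, so deg p = 2.
2. Solving for integer coefficients yields p as stated.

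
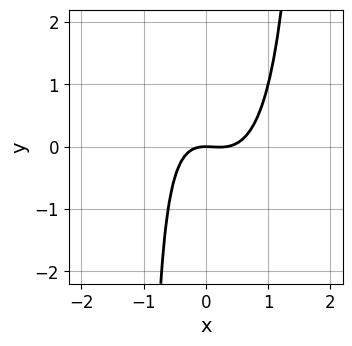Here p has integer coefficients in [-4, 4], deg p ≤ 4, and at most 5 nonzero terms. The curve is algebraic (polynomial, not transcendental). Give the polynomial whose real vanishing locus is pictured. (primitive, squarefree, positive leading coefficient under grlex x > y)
First, the degree is 3 — a generic line meets the curve in up to 3 points.
Next, observable constraints: one x-axis crossing is at x = 0; it meets the y-axis at y = 0 (among the integer gridlines).
Finally, putting this together gives p.

3*x^3 + x^2*y - x^2 - x*y - 2*y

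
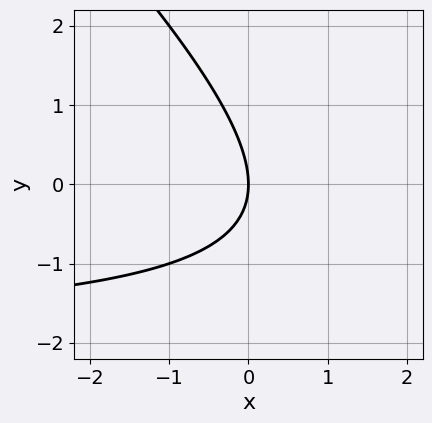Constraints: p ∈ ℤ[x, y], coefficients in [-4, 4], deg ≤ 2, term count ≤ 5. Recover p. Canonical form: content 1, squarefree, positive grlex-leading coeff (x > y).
First, degree: a generic line meets the curve in up to 2 points, so deg p = 2.
Next, from the visible intercepts: it meets the y-axis at y = 0 (among the integer gridlines); it crosses the x-axis at the gridline x = 0.
Finally, fitting integer coefficients to these (and the overall shape) gives p.

x*y + y^2 + 2*x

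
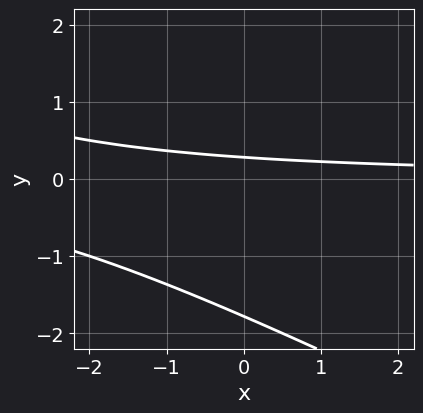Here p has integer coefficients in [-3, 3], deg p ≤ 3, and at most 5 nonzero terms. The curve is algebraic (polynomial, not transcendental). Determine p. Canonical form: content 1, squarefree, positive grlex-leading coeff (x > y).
First, the degree is 2 — a generic line meets the curve in up to 2 points.
Next, checking where it meets the axes: the curve avoids every integer x-axis point in the box.
Finally, these observations pin down the coefficients.

x*y + 2*y^2 + 3*y - 1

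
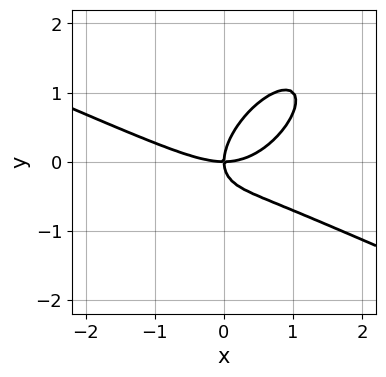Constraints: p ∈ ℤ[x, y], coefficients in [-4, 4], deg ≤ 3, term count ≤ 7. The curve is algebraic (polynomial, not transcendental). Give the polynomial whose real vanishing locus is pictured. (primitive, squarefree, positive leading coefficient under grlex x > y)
1. The degree is 3 — the shape is more complex than any degree-2 curve.
2. From the axis intercepts and sections: one x-axis crossing is at x = 0; it crosses the y-axis at the gridline y = 0.
3. Assembling these constraints gives the stated polynomial.

x^3 + x^2*y - 2*x*y^2 + 2*y^3 - 2*x*y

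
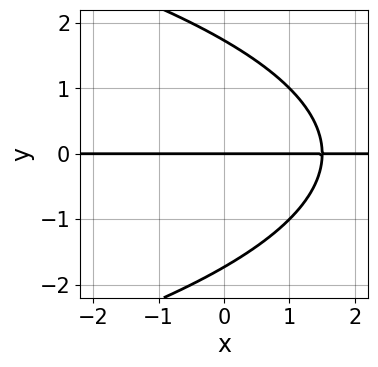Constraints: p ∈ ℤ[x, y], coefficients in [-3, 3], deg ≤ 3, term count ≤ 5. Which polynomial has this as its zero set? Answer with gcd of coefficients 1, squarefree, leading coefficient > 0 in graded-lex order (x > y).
y^3 + 2*x*y - 3*y

First, the degree is 3 — no degree-2 curve has this shape.
Then, from the axis intercepts and sections: the visible x-axis segment lies entirely on the curve; it crosses the y-axis at the gridline y = 0.
Finally, matching integer coefficients to the picture gives p.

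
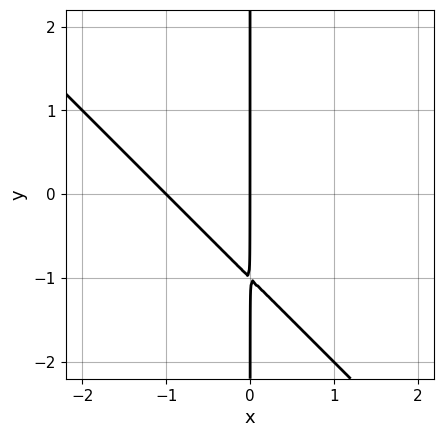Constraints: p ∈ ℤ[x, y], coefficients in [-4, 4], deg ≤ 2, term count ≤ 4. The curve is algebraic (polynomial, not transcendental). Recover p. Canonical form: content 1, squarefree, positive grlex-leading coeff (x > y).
First, deg p = 2. No degree-1 curve has this shape.
Then, reading off the gridlines: the x-axis gridline crossings are at x ∈ {-1, 0}; the visible y-axis segment lies entirely on the curve.
Finally, fitting integer coefficients to these (and the overall shape) gives p.

x^2 + x*y + x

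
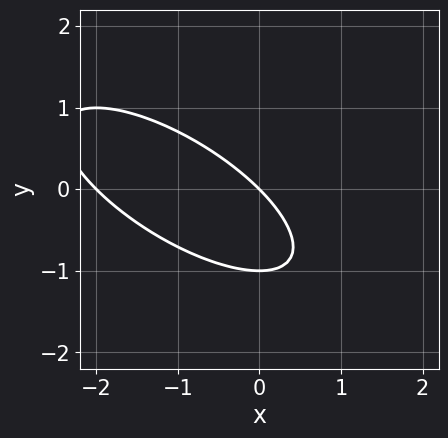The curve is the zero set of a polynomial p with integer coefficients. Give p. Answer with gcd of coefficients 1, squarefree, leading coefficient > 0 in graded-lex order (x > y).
1. deg p = 2. The shape is more complex than any degree-1 curve.
2. Against the integer gridlines: the x-axis gridline crossings are at x ∈ {-2, 0}; among the integer gridlines, it crosses the y-axis at y ∈ {-1, 0}.
3. These observations pin down the coefficients.

x^2 + 2*x*y + 2*y^2 + 2*x + 2*y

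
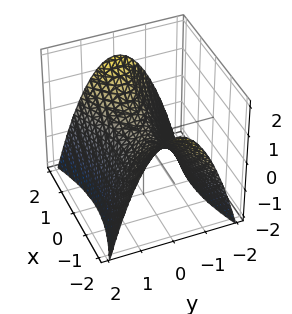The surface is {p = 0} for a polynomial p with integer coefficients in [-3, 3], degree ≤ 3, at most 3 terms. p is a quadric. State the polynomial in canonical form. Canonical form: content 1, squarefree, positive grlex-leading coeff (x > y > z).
The degree is 2 — a saddle surface; a quadric.
Symmetries: it's symmetric under x → −x, forcing even powers of x; the y ↦ −y reflection is a symmetry, so y appears only in even powers.
From the axis intercepts and sections: one y-axis crossing is at y = 0; it crosses the x-axis at the gridline x = 0.
These observations pin down the coefficients.

x^2 - 3*y^2 - 3*z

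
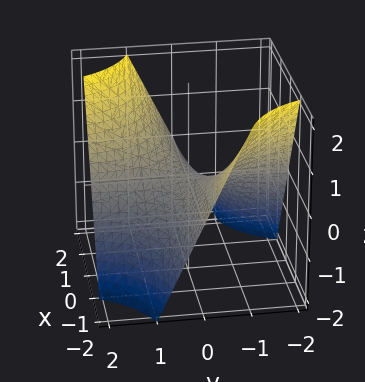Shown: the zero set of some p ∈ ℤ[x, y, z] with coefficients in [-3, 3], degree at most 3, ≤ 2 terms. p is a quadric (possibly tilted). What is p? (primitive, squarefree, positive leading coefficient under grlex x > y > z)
1. The degree is 2 — a generic line meets the surface in up to 2 points.
2. Against the integer gridlines: every point of the y-axis in the box is on the surface; the visible x-axis segment lies entirely on the surface; one z-axis crossing is at z = 0.
3. Matching integer coefficients to the picture gives p.

x*y - z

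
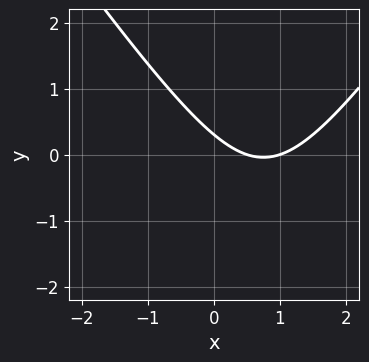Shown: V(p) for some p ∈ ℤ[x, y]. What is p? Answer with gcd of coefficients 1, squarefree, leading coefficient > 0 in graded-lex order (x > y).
2*x^2 - y^2 - 3*x - 3*y + 1

(a) deg p = 2.
(b) Observable constraints: it crosses the x-axis at the gridline x = 1.
(c) Fitting integer coefficients to these (and the overall shape) gives p.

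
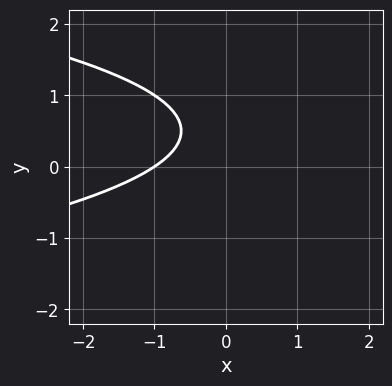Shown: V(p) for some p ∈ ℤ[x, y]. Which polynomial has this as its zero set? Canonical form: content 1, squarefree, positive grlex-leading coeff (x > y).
3*y^2 + 2*x - 3*y + 2

(a) The degree is 2 — the shape is more complex than any degree-1 curve.
(b) Checking where it meets the axes: it crosses the x-axis at the gridline x = -1; no y-intercept at any integer in the box.
(c) These observations pin down the coefficients.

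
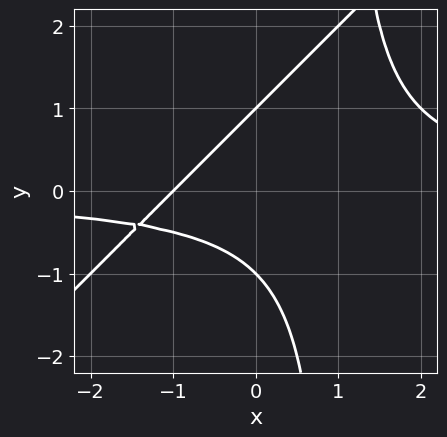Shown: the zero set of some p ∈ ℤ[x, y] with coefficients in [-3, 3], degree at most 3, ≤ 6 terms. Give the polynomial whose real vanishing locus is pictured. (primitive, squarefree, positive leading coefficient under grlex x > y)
1. Degree: no degree-2 curve has this shape, so deg p = 3.
2. From the visible intercepts: the y-axis gridline crossings are at y ∈ {-1, 1}; it crosses the x-axis at the gridline x = -1.
3. The integer polynomial consistent with all of this is the stated p.

x^2*y - x*y^2 + y^2 - x - 1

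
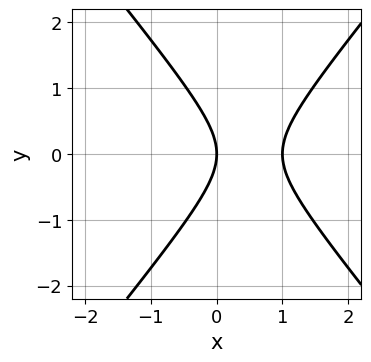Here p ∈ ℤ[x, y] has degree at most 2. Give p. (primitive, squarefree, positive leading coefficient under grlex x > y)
1. Degree: the shape is more complex than any degree-1 curve, so deg p = 2.
2. Symmetries: mirror symmetry y ↦ −y ⇒ only even powers of y.
3. Observable constraints: the x-axis gridline crossings are at x ∈ {0, 1}; it meets the y-axis at y = 0 (among the integer gridlines).
4. Together with the visible shape, these determine p as stated.

3*x^2 - 2*y^2 - 3*x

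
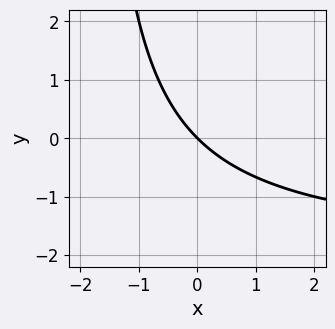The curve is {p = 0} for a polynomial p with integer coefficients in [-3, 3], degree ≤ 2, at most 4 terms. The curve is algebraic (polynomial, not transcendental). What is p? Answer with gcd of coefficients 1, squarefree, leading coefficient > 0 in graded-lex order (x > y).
x*y + 2*x + 2*y

1. Degree: the shape is more complex than any degree-1 curve, so deg p = 2.
2. Against the integer gridlines: it crosses the y-axis at the gridline y = 0; it meets the x-axis at x = 0 (among the integer gridlines).
3. Solving for integer coefficients yields p as stated.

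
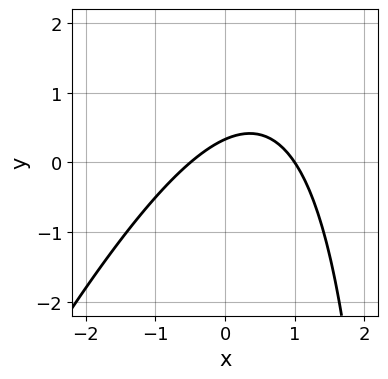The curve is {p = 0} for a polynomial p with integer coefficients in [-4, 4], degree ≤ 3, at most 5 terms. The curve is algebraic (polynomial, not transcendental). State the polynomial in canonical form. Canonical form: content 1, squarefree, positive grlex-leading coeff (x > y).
2*x^2 - x*y - x + 3*y - 1

1. The degree is 2 — the shape is more complex than any degree-1 curve.
2. Observable constraints: it meets the x-axis at x = 1 (among the integer gridlines).
3. Solving for integer coefficients yields p as stated.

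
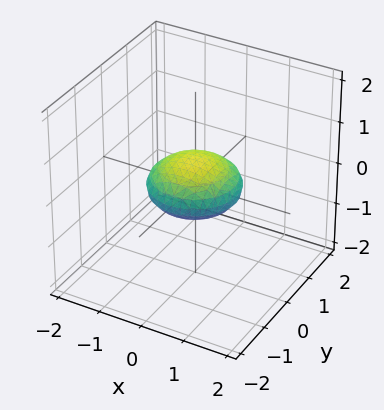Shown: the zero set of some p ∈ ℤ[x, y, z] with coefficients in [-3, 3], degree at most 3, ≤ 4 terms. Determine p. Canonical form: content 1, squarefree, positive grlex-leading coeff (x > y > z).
deg p = 2. Bounded and convex; a quadric.
Symmetries: it's symmetric under z → −z, forcing even powers of z; every cross-section ⟂ z is a circle, so x, y appear only via x² + y².
Checking where it meets the axes: among the integer gridlines, it crosses the x-axis at x ∈ {-1, 1}; the y-axis gridline crossings are at y ∈ {-1, 1}.
Assembling these constraints gives the stated polynomial.

x^2 + y^2 + 3*z^2 - 1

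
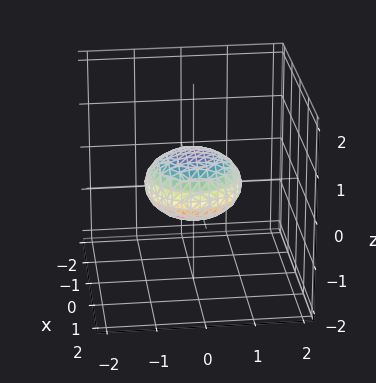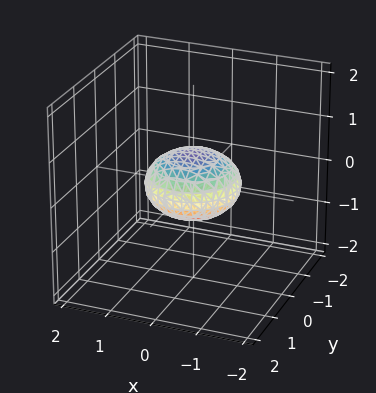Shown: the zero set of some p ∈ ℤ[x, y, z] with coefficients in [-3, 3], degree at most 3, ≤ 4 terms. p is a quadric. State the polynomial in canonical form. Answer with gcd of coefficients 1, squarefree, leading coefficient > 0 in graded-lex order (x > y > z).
x^2 + y^2 + 2*z^2 - 1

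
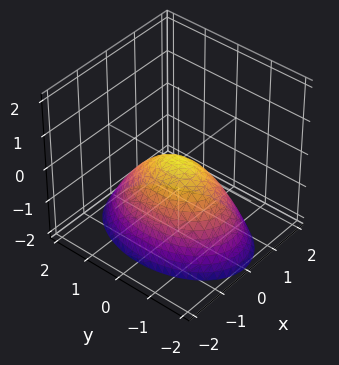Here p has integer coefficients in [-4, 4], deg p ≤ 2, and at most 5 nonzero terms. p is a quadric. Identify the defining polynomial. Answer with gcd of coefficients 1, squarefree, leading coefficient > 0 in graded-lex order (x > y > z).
1. Degree: a paraboloid; a quadric, so deg p = 2.
2. Symmetries: it's symmetric under x → −x, forcing even powers of x; it's symmetric under y → −y, forcing even powers of y.
3. Observable constraints: one z-axis crossing is at z = 0; it meets the y-axis at y = 0 (among the integer gridlines).
4. Solving for integer coefficients yields p as stated.

2*x^2 + y^2 + 2*z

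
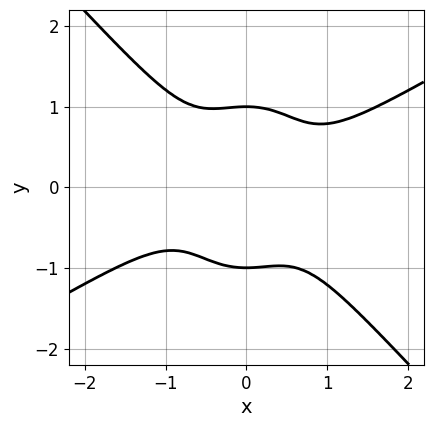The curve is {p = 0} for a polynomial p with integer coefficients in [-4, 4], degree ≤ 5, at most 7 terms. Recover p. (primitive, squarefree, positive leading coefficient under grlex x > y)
3*x^4 - 3*x^3*y - 3*x^2*y^2 - 2*y^4 + 2

Degree: the shape is more complex than any degree-3 curve, so deg p = 4.
From the visible intercepts: among the integer gridlines, it crosses the y-axis at y ∈ {-1, 1}; the curve avoids every integer x-axis point in the box.
The integer polynomial consistent with all of this is the stated p.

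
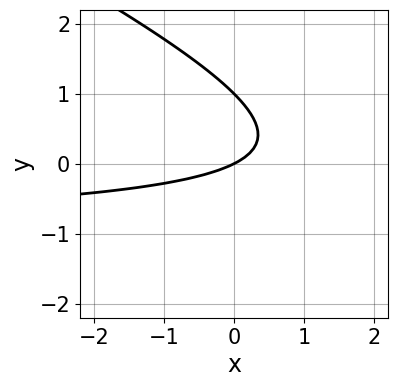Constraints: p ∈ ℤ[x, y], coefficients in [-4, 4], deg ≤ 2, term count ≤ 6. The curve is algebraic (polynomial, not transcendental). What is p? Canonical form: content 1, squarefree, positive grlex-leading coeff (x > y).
x*y + 2*y^2 + x - 2*y

(a) The degree is 2 — the shape is more complex than any degree-1 curve.
(b) Against the integer gridlines: the y-axis gridline crossings are at y ∈ {0, 1}; it crosses the x-axis at the gridline x = 0.
(c) Solving for integer coefficients yields p as stated.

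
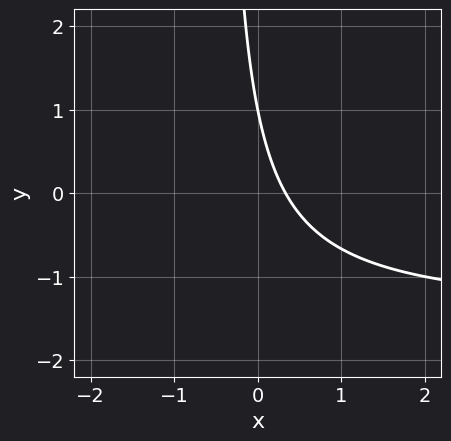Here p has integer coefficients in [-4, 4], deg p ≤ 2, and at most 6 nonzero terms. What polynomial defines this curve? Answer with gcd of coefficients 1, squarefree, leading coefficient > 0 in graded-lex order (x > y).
2*x*y + 3*x + y - 1

First, deg p = 2. A generic line meets the curve in up to 2 points.
Next, reading off the gridlines: it crosses the y-axis at the gridline y = 1.
Finally, matching integer coefficients to the picture gives p.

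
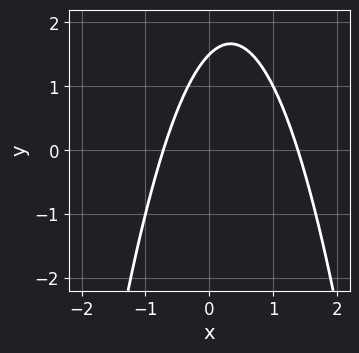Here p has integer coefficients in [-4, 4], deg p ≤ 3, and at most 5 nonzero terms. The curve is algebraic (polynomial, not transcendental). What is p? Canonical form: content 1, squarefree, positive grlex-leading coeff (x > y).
3*x^2 - 2*x + 2*y - 3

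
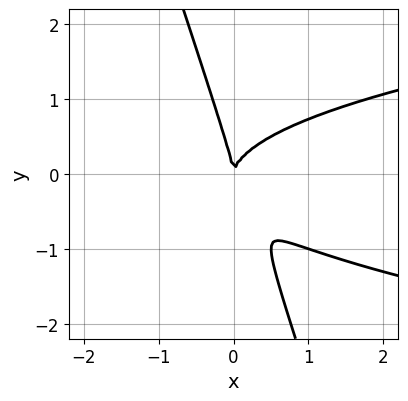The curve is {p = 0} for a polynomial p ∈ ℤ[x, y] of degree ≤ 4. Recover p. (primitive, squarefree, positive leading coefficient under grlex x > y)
1. deg p = 3. The shape is more complex than any degree-2 curve.
2. Reading off the gridlines: one x-axis crossing is at x = 0; one y-axis crossing is at y = 0.
3. Matching integer coefficients to the picture gives p.

3*x*y^2 + y^3 - 2*x^2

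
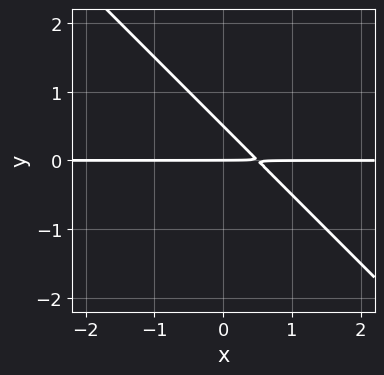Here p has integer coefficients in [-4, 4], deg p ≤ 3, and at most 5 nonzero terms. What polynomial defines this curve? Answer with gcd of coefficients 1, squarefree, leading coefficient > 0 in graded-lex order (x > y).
2*x*y + 2*y^2 - y

Degree: no degree-1 curve has this shape, so deg p = 2.
From the visible intercepts: every point of the x-axis in the box is on the curve; it meets the y-axis at y = 0 (among the integer gridlines).
Putting this together gives p.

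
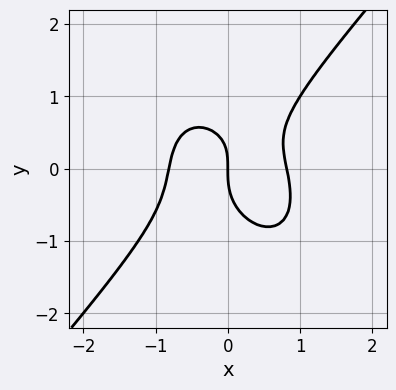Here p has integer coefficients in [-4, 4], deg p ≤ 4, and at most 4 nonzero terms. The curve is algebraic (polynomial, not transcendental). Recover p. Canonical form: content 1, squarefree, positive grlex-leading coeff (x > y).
3*x^3 - 2*y^3 + x*y - 2*x

First, degree: no degree-2 curve has this shape, so deg p = 3.
Then, against the integer gridlines: it crosses the x-axis at the gridline x = 0; one y-axis crossing is at y = 0.
Finally, together with the visible shape, these determine p as stated.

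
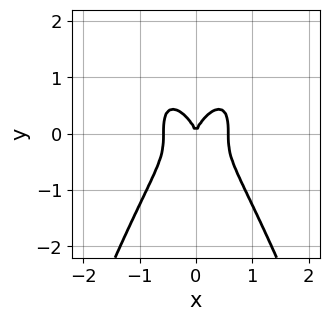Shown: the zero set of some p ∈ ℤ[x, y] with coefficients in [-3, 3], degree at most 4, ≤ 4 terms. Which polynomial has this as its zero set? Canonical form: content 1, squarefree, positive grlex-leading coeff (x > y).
First, degree: no degree-3 curve has this shape, so deg p = 4.
Then, symmetries: the x ↦ −x reflection is a symmetry, so x appears only in even powers.
Next, from the axis intercepts and sections: it meets the x-axis at x = 0 (among the integer gridlines); it meets the y-axis at y = 0 (among the integer gridlines).
Finally, assembling these constraints gives the stated polynomial.

3*x^4 + y^3 - x^2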